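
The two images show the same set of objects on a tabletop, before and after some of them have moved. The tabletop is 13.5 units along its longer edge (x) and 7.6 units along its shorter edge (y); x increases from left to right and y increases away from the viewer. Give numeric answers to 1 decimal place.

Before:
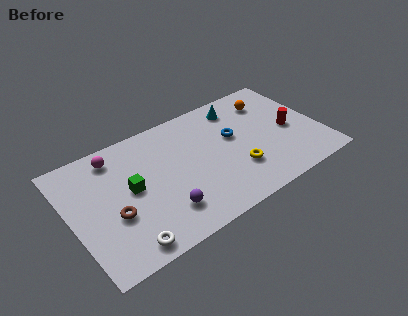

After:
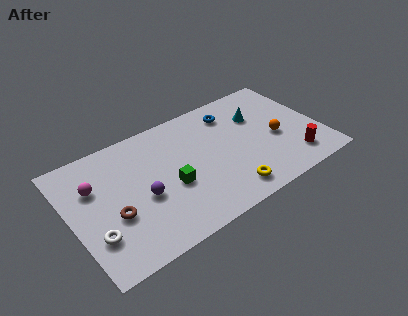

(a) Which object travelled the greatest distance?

the orange sphere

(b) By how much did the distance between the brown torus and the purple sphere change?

-1.1

They were about 2.7 units apart before and 1.6 after — 1.1 units closer together.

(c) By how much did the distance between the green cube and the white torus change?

+1.1

Before: roughly 3.2 units apart; after: 4.3. That's 1.1 units further apart.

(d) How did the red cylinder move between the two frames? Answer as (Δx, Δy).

(-0.2, -2.0)

The red cylinder was at about (11.9, 3.5) and moved to about (11.7, 1.5).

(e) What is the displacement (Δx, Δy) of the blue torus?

(0.2, 1.6)

The blue torus started near (8.9, 4.5) and ended near (9.1, 6.1).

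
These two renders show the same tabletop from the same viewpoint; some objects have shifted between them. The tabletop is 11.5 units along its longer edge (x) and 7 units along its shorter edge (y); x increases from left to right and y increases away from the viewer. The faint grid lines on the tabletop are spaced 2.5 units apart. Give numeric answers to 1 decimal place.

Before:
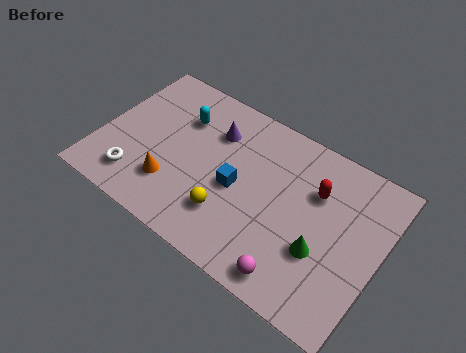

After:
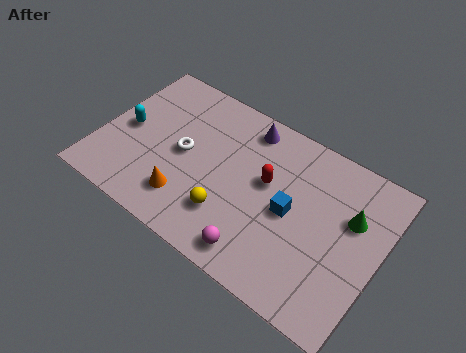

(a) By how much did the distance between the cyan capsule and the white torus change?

-1.4

They were about 3.8 units apart before and 2.4 after — 1.4 units closer together.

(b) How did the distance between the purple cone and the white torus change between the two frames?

-1.2

The distance was about 4.5 in the first image and 3.3 in the second, so they moved 1.2 units closer together.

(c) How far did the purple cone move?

1.5

From (4.4, 5.1) to (5.6, 6.0), the purple cone covered √(1.2² + 0.9²) ≈ 1.5 units.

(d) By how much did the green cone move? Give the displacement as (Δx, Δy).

(0.9, 2.0)

The green cone started near (9.3, 2.5) and ended near (10.2, 4.5).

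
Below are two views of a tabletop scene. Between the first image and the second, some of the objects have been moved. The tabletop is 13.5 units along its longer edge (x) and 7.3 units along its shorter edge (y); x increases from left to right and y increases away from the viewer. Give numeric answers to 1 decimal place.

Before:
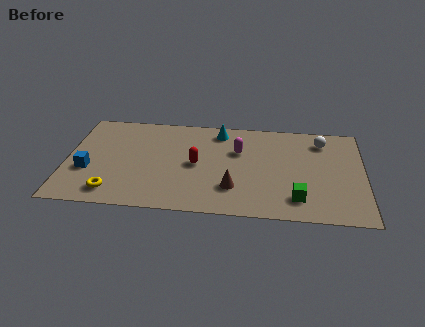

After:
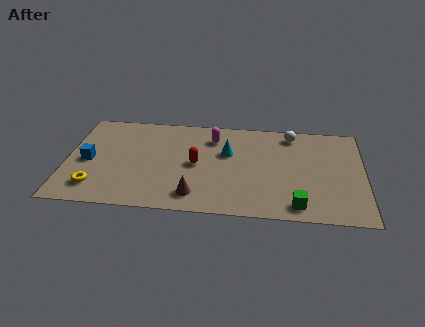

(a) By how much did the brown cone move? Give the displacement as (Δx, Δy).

(-1.7, -0.7)

The brown cone was at about (7.6, 2.0) and moved to about (5.9, 1.3).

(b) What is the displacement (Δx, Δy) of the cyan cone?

(0.4, -1.6)

The cyan cone was at about (6.9, 6.2) and moved to about (7.3, 4.6).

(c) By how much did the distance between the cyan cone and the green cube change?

-1.1

They were about 5.9 units apart before and 4.8 after — 1.1 units closer together.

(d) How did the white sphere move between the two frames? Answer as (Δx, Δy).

(-1.4, 0.4)

From the two frames, the white sphere sits at roughly (11.6, 5.9) before and (10.2, 6.3) after.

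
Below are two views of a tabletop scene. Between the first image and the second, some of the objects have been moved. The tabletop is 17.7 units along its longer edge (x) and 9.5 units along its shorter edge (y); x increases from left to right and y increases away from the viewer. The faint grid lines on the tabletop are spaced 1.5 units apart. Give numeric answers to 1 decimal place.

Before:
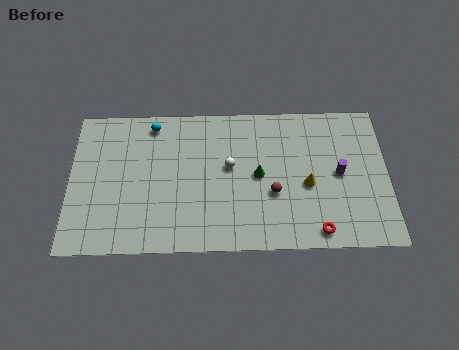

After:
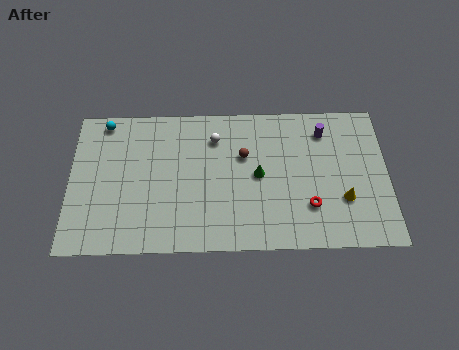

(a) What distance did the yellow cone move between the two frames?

2.2

From (13.2, 4.1) to (15.2, 3.1), the yellow cone covered √(2.0² + 1.0²) ≈ 2.2 units.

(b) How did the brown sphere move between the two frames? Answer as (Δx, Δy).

(-1.6, 2.5)

From the two frames, the brown sphere sits at roughly (11.3, 3.6) before and (9.7, 6.1) after.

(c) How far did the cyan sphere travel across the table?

2.7

The cyan sphere moved from about (4.6, 8.3) to (1.9, 8.5), a distance of √(2.7² + 0.2²) ≈ 2.7.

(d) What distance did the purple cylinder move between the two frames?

2.9

From (15.0, 4.8) to (14.2, 7.6), the purple cylinder covered √(0.8² + 2.8²) ≈ 2.9 units.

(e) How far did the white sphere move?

2.1

The white sphere was near (8.9, 5.4) before and (8.1, 7.3) after, so it travelled √(0.8² + 1.9²) ≈ 2.1 units.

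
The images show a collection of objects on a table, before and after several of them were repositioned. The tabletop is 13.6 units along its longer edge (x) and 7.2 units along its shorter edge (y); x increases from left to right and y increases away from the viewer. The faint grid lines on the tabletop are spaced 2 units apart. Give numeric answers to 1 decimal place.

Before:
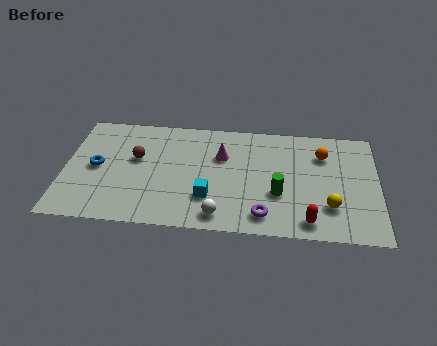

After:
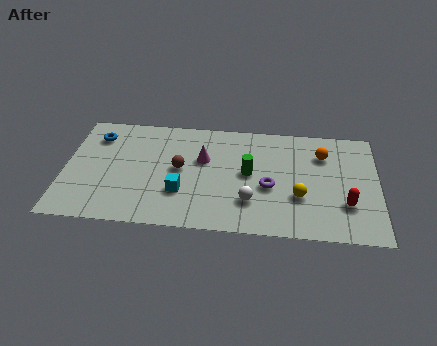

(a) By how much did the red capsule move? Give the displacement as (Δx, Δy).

(1.6, 1.2)

The red capsule was at about (10.6, 1.0) and moved to about (12.2, 2.2).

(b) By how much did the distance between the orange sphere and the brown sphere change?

-1.8

They were about 8.2 units apart before and 6.4 after — 1.8 units closer together.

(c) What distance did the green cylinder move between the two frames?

1.8

From (9.3, 2.6) to (8.0, 3.8), the green cylinder covered √(1.3² + 1.2²) ≈ 1.8 units.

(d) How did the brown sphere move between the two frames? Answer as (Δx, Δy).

(1.9, -0.5)

The brown sphere started near (3.1, 4.3) and ended near (5.0, 3.8).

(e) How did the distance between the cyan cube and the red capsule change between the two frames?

+2.7

They were about 4.4 units apart before and 7.1 after — 2.7 units further apart.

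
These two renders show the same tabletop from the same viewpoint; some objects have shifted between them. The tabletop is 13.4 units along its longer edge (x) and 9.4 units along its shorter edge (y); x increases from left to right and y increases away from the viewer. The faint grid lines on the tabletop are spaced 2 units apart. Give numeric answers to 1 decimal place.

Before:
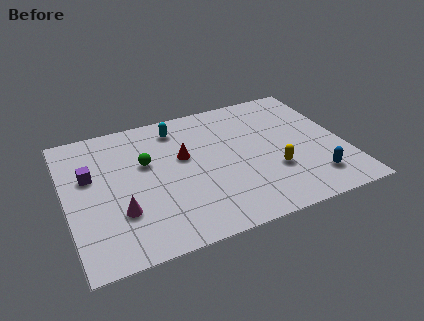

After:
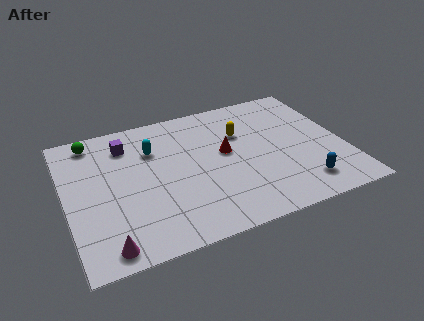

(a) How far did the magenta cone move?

2.1

From (2.4, 2.9) to (1.6, 1.0), the magenta cone covered √(0.8² + 1.9²) ≈ 2.1 units.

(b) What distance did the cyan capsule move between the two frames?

1.8

From (5.6, 7.8) to (4.3, 6.6), the cyan capsule covered √(1.3² + 1.2²) ≈ 1.8 units.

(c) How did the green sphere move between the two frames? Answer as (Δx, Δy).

(-2.4, 2.4)

The green sphere started near (3.9, 5.8) and ended near (1.5, 8.2).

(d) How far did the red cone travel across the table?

2.0

The red cone was near (5.7, 5.6) before and (7.7, 5.2) after, so it travelled √(2.0² + 0.4²) ≈ 2.0 units.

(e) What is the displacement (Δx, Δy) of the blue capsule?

(-0.6, -0.2)

From the two frames, the blue capsule sits at roughly (11.6, 1.9) before and (11.0, 1.7) after.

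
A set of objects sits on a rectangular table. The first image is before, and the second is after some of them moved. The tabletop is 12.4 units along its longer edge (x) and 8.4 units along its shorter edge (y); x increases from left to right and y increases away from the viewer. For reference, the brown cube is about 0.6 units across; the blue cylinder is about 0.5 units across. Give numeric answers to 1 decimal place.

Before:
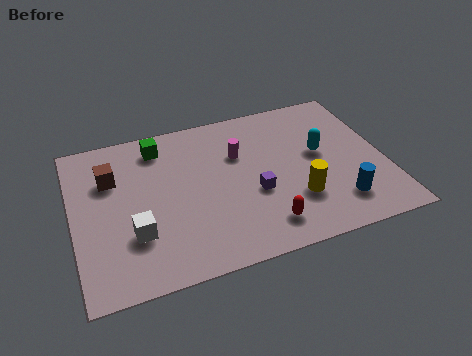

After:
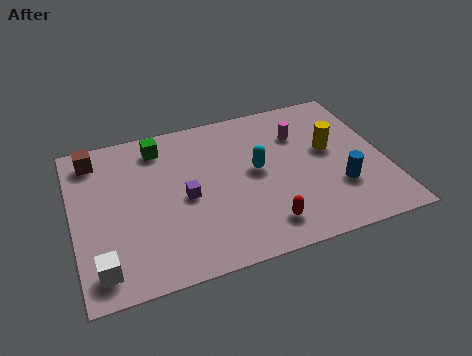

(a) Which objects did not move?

the red capsule and the green cube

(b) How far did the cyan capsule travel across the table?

2.6

The cyan capsule moved from about (9.9, 4.7) to (7.3, 4.5), a distance of √(2.6² + 0.2²) ≈ 2.6.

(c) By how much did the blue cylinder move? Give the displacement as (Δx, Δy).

(0.1, 0.8)

From the two frames, the blue cylinder sits at roughly (10.3, 1.8) before and (10.4, 2.6) after.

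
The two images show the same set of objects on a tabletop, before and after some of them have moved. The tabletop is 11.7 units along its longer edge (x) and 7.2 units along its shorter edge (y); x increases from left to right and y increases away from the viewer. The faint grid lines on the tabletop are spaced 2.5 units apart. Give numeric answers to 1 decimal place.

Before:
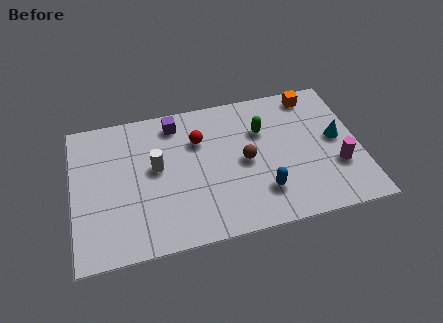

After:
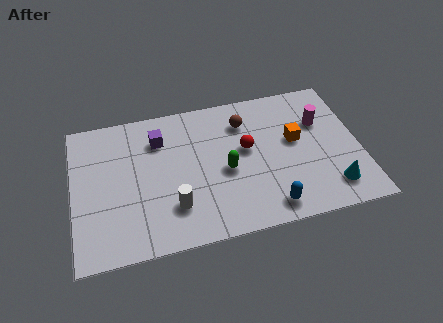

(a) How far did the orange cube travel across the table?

2.4

The orange cube was near (10.0, 6.3) before and (9.1, 4.1) after, so it travelled √(0.9² + 2.2²) ≈ 2.4 units.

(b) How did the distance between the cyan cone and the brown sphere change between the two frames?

+1.5

Before: roughly 3.8 units apart; after: 5.3. That's 1.5 units further apart.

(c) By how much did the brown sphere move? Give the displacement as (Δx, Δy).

(0.1, 2.0)

From the two frames, the brown sphere sits at roughly (7.0, 3.5) before and (7.1, 5.5) after.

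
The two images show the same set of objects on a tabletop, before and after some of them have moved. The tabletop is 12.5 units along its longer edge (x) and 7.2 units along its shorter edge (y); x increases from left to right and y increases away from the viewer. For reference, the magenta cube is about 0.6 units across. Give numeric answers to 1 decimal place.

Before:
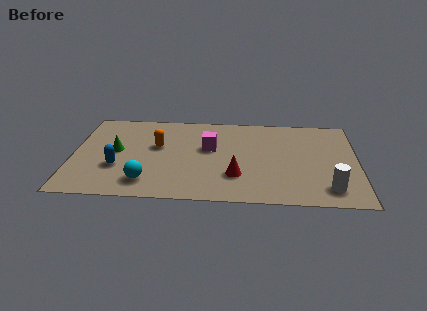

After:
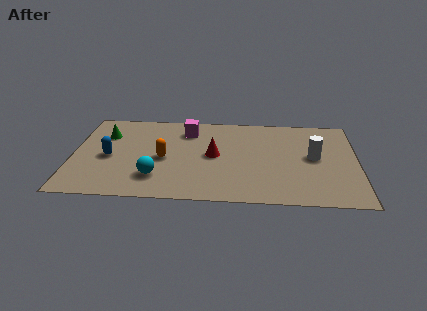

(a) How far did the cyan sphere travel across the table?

0.6

From (3.3, 1.4) to (3.7, 1.8), the cyan sphere covered √(0.4² + 0.4²) ≈ 0.6 units.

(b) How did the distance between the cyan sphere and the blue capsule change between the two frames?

+0.9

Before: roughly 1.7 units apart; after: 2.6. That's 0.9 units further apart.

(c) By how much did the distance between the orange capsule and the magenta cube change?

+0.3

Before: roughly 2.3 units apart; after: 2.6. That's 0.3 units further apart.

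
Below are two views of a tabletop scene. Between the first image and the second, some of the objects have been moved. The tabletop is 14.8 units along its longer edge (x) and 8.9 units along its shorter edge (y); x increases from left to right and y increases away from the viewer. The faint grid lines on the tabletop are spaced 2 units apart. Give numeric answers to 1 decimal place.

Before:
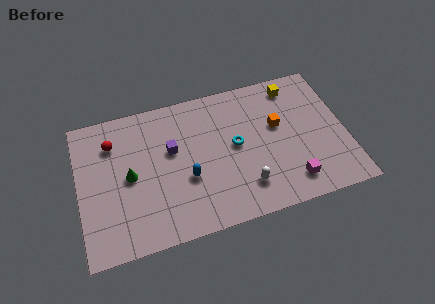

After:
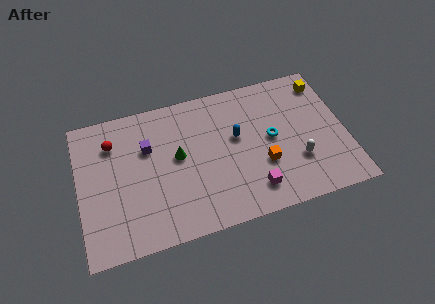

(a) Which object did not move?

the red sphere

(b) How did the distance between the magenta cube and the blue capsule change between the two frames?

-2.3

Before: roughly 5.9 units apart; after: 3.6. That's 2.3 units closer together.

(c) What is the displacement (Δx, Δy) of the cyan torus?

(2.0, -0.1)

The cyan torus started near (8.7, 4.7) and ended near (10.7, 4.6).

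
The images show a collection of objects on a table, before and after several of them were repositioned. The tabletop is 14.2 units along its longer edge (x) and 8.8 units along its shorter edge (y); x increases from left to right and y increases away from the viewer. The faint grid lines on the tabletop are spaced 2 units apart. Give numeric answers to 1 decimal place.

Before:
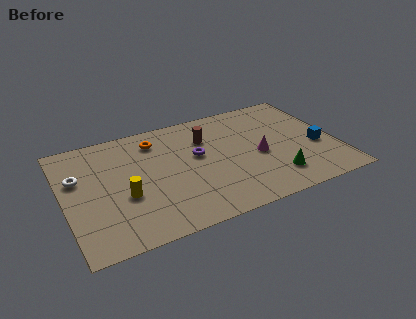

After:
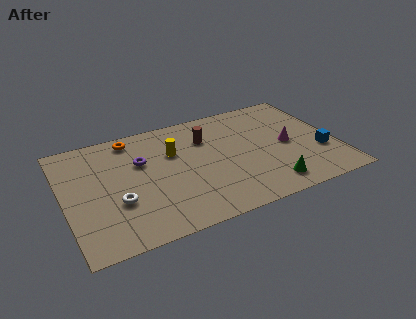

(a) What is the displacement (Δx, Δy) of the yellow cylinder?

(2.8, 2.4)

The yellow cylinder was at about (3.0, 3.4) and moved to about (5.8, 5.8).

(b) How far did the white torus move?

3.1

The white torus was near (0.8, 5.6) before and (2.6, 3.1) after, so it travelled √(1.8² + 2.5²) ≈ 3.1 units.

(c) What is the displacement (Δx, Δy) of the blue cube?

(0.1, -0.5)

The blue cube started near (13.2, 3.5) and ended near (13.3, 3.0).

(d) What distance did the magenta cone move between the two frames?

1.6

The magenta cone moved from about (10.1, 3.9) to (11.7, 4.2), a distance of √(1.6² + 0.3²) ≈ 1.6.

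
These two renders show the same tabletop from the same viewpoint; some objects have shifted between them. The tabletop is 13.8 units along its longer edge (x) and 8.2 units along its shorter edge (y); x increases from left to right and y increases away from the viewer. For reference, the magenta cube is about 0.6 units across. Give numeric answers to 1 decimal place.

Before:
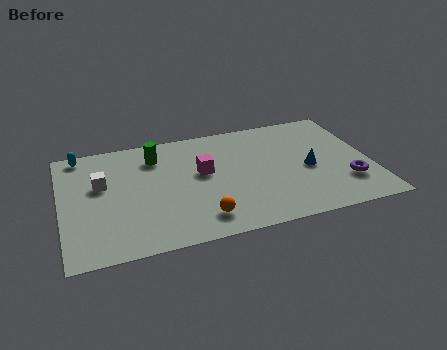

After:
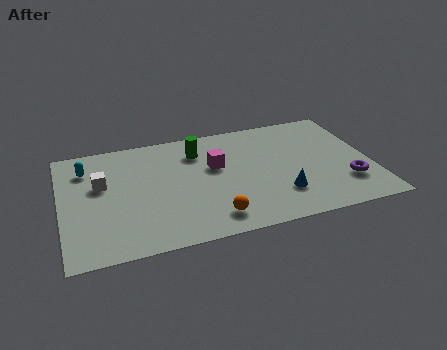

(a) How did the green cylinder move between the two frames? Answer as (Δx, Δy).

(1.9, -0.1)

From the two frames, the green cylinder sits at roughly (4.3, 6.4) before and (6.2, 6.3) after.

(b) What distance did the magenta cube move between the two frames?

0.7

The magenta cube was near (6.3, 4.7) before and (6.9, 5.0) after, so it travelled √(0.6² + 0.3²) ≈ 0.7 units.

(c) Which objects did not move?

the purple torus and the white cube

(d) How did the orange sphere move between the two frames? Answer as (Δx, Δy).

(0.5, -0.1)

From the two frames, the orange sphere sits at roughly (6.0, 1.5) before and (6.5, 1.4) after.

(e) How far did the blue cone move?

2.1

From (11.0, 3.7) to (9.6, 2.2), the blue cone covered √(1.4² + 1.5²) ≈ 2.1 units.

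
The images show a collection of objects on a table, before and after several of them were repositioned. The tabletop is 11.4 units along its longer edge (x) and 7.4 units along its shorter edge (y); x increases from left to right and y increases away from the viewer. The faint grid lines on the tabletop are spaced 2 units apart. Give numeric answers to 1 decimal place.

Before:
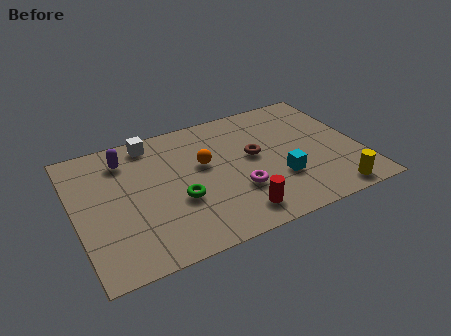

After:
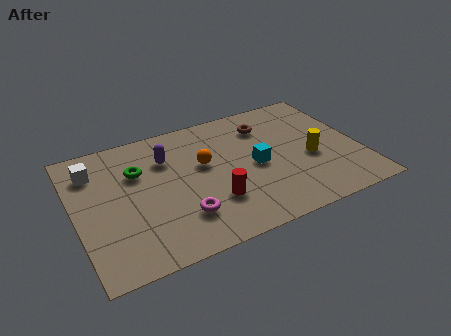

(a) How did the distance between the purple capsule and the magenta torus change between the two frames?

-2.0

Before: roughly 5.4 units apart; after: 3.4. That's 2.0 units closer together.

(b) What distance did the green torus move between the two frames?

2.6

The green torus moved from about (4.0, 2.8) to (2.6, 5.0), a distance of √(1.4² + 2.2²) ≈ 2.6.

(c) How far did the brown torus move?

1.7

From (7.2, 4.1) to (7.9, 5.7), the brown torus covered √(0.7² + 1.6²) ≈ 1.7 units.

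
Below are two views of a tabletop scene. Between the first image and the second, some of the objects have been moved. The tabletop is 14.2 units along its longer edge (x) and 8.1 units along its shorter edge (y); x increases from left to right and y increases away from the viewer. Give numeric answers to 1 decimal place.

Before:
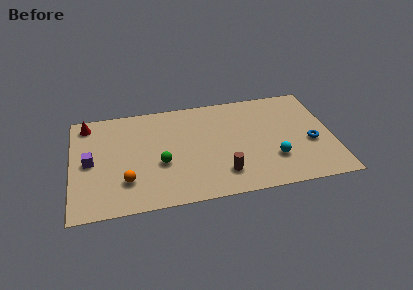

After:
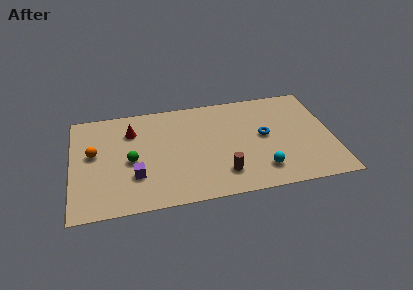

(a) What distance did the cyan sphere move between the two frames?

1.0

The cyan sphere moved from about (10.9, 2.4) to (10.2, 1.7), a distance of √(0.7² + 0.7²) ≈ 1.0.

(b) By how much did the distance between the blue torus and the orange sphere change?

-0.9

The distance was about 10.2 in the first image and 9.3 in the second, so they moved 0.9 units closer together.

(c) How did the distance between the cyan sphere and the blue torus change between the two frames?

+0.3

Before: roughly 2.3 units apart; after: 2.6. That's 0.3 units further apart.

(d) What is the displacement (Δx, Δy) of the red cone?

(2.4, -1.0)

The red cone was at about (0.9, 7.0) and moved to about (3.3, 6.0).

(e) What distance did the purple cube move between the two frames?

2.8

The purple cube was near (1.0, 4.0) before and (3.4, 2.5) after, so it travelled √(2.4² + 1.5²) ≈ 2.8 units.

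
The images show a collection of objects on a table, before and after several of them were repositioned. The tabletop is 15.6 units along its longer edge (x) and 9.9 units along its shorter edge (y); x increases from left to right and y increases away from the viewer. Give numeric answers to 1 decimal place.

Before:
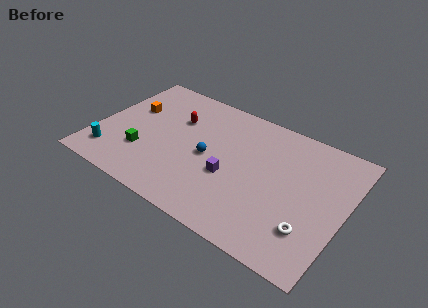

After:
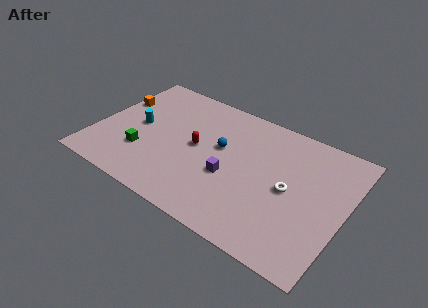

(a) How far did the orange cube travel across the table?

1.0

The orange cube was near (1.8, 6.2) before and (0.8, 6.5) after, so it travelled √(1.0² + 0.3²) ≈ 1.0 units.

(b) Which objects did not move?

the purple cube and the green cube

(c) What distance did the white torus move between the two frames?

2.7

The white torus moved from about (13.8, 2.6) to (12.2, 4.8), a distance of √(1.6² + 2.2²) ≈ 2.7.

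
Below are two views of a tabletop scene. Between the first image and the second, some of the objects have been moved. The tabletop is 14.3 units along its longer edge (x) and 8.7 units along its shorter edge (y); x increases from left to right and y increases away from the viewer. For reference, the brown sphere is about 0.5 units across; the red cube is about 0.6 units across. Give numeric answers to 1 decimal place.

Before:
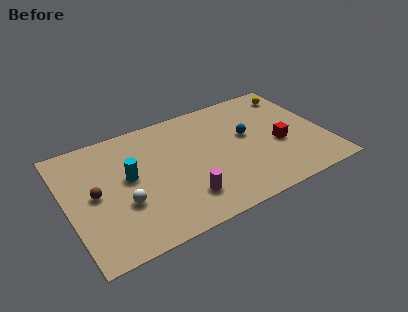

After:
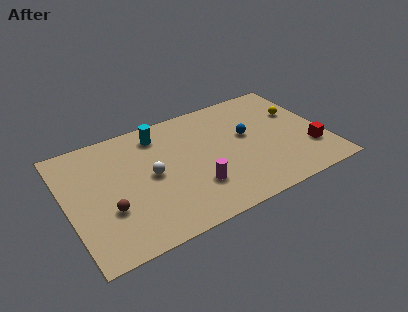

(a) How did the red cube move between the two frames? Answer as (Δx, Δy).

(1.6, -1.1)

From the two frames, the red cube sits at roughly (11.7, 3.6) before and (13.3, 2.5) after.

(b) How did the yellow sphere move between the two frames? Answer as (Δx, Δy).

(-0.1, -1.6)

The yellow sphere was at about (13.2, 7.2) and moved to about (13.1, 5.6).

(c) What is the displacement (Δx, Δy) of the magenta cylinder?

(0.7, 0.5)

The magenta cylinder started near (6.1, 2.0) and ended near (6.8, 2.5).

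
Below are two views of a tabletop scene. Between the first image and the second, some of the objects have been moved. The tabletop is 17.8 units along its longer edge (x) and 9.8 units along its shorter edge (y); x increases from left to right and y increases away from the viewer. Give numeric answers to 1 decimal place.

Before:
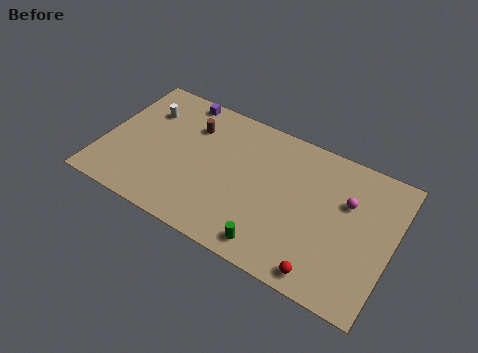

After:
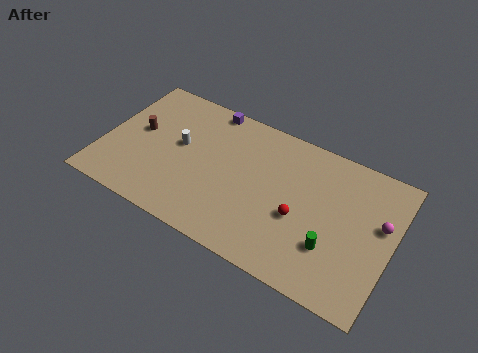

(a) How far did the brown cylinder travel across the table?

3.6

From (5.1, 7.2) to (2.0, 5.4), the brown cylinder covered √(3.1² + 1.8²) ≈ 3.6 units.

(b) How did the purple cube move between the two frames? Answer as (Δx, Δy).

(1.8, 0.1)

The purple cube was at about (4.1, 8.9) and moved to about (5.9, 9.0).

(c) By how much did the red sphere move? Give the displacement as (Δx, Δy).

(-1.9, 2.9)

The red sphere was at about (14.2, 1.1) and moved to about (12.3, 4.0).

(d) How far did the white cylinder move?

2.9

The white cylinder was near (2.2, 7.1) before and (4.6, 5.5) after, so it travelled √(2.4² + 1.6²) ≈ 2.9 units.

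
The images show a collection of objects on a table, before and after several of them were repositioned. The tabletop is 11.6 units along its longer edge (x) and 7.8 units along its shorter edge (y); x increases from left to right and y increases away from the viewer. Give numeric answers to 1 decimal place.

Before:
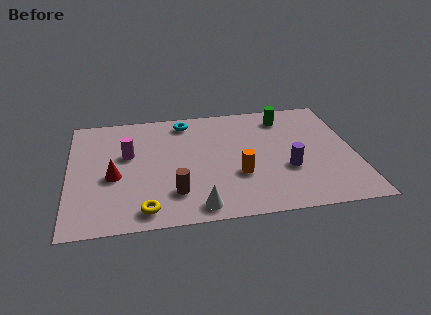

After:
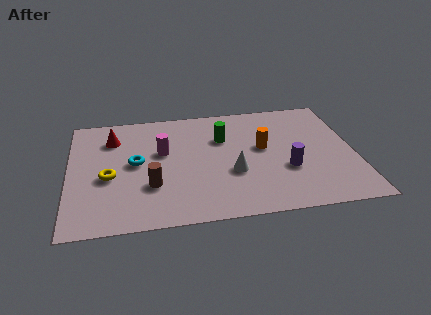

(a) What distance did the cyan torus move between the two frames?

3.3

The cyan torus moved from about (4.8, 6.7) to (2.7, 4.1), a distance of √(2.1² + 2.6²) ≈ 3.3.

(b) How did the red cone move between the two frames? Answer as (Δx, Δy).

(0.0, 2.6)

From the two frames, the red cone sits at roughly (1.8, 3.3) before and (1.8, 5.9) after.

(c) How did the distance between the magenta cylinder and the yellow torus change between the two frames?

-1.1

They were about 3.7 units apart before and 2.6 after — 1.1 units closer together.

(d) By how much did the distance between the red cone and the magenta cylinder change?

+0.8

The distance was about 1.5 in the first image and 2.3 in the second, so they moved 0.8 units further apart.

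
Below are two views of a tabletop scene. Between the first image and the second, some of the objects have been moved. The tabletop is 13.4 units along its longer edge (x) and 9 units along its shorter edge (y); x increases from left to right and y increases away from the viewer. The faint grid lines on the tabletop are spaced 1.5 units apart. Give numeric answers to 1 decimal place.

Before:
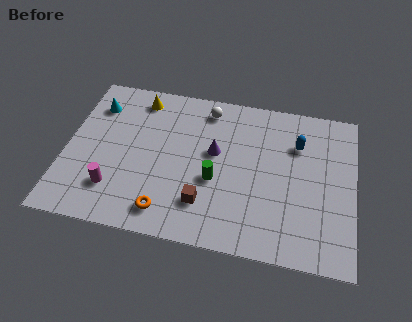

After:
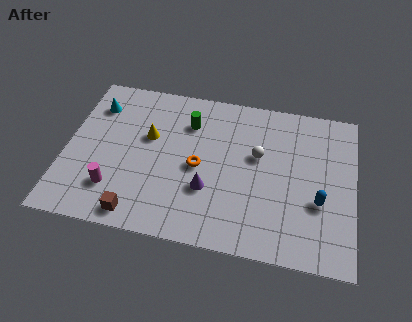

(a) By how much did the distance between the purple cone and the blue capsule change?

+1.1

They were about 4.0 units apart before and 5.1 after — 1.1 units further apart.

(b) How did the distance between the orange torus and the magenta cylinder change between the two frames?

+1.7

Before: roughly 2.6 units apart; after: 4.3. That's 1.7 units further apart.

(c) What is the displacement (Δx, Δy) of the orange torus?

(1.3, 2.8)

The orange torus was at about (4.9, 1.4) and moved to about (6.2, 4.2).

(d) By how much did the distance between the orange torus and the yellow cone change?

-3.8

The distance was about 6.5 in the first image and 2.7 in the second, so they moved 3.8 units closer together.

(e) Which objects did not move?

the magenta cylinder and the cyan cone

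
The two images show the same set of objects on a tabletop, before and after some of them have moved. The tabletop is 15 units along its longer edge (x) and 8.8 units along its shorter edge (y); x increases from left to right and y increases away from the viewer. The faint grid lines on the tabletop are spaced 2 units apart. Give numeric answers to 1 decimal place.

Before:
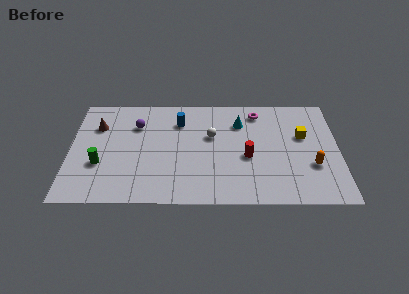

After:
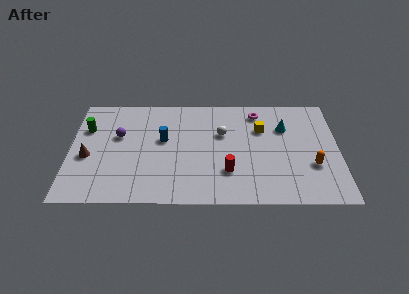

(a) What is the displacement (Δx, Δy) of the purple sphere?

(-1.0, -0.9)

The purple sphere started near (3.7, 6.3) and ended near (2.7, 5.4).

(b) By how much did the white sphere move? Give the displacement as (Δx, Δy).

(0.6, 0.2)

From the two frames, the white sphere sits at roughly (7.9, 5.4) before and (8.5, 5.6) after.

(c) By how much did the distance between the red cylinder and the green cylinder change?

+0.4

They were about 8.2 units apart before and 8.6 after — 0.4 units further apart.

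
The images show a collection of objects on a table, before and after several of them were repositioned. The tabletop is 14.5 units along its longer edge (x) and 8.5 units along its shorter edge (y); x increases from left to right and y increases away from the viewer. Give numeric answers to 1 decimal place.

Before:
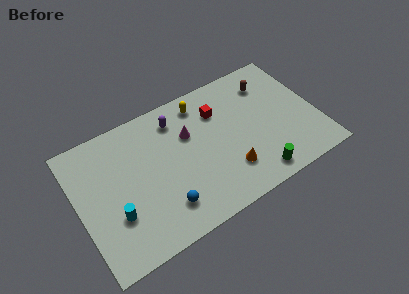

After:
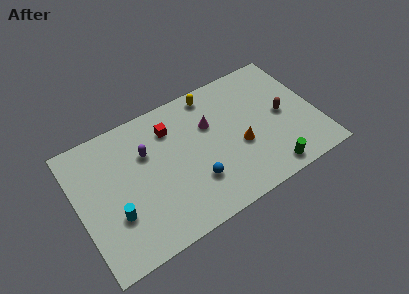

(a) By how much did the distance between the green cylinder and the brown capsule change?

-2.3

Before: roughly 5.8 units apart; after: 3.5. That's 2.3 units closer together.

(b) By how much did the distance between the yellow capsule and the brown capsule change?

+1.0

The distance was about 4.1 in the first image and 5.1 in the second, so they moved 1.0 units further apart.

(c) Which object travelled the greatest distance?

the red cube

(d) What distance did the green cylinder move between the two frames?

0.8

From (10.3, 1.1) to (11.1, 1.0), the green cylinder covered √(0.8² + 0.1²) ≈ 0.8 units.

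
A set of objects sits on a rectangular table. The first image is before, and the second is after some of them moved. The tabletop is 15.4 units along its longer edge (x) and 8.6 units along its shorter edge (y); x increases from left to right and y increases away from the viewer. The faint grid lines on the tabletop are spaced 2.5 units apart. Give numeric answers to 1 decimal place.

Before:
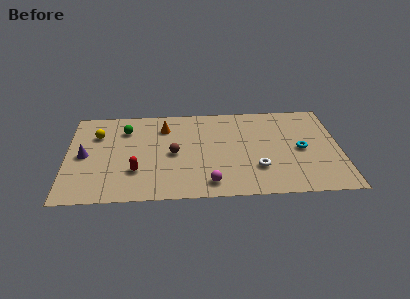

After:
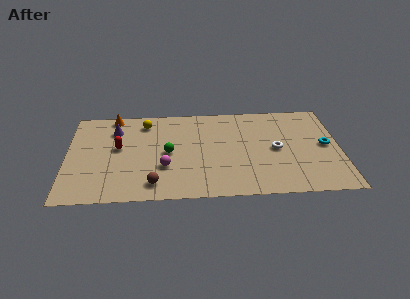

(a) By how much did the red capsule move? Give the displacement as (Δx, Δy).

(-1.0, 2.2)

The red capsule started near (3.9, 2.6) and ended near (2.9, 4.8).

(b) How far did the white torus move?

2.0

The white torus was near (10.7, 2.5) before and (11.8, 4.2) after, so it travelled √(1.1² + 1.7²) ≈ 2.0 units.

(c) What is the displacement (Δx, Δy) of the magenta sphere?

(-2.5, 1.6)

The magenta sphere started near (8.0, 1.3) and ended near (5.5, 2.9).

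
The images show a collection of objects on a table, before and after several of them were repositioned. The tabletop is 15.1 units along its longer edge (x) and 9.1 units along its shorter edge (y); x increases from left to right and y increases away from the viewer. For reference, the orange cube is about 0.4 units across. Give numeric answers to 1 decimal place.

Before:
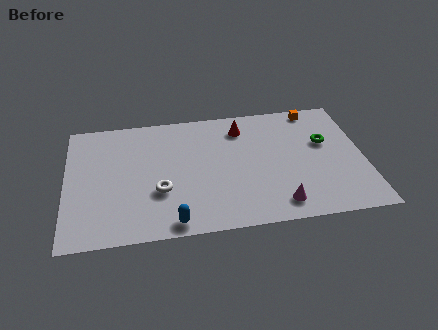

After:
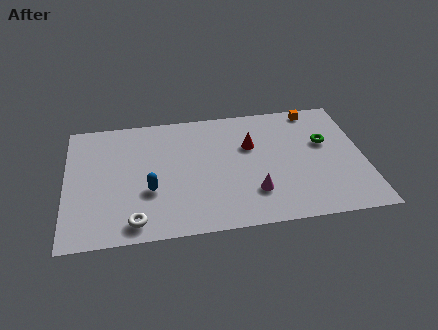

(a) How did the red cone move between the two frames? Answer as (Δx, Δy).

(0.4, -1.4)

The red cone was at about (9.0, 7.3) and moved to about (9.4, 5.9).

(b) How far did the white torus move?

2.4

The white torus was near (4.7, 3.2) before and (3.4, 1.2) after, so it travelled √(1.3² + 2.0²) ≈ 2.4 units.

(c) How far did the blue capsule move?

2.6

The blue capsule was near (5.3, 0.9) before and (4.2, 3.3) after, so it travelled √(1.1² + 2.4²) ≈ 2.6 units.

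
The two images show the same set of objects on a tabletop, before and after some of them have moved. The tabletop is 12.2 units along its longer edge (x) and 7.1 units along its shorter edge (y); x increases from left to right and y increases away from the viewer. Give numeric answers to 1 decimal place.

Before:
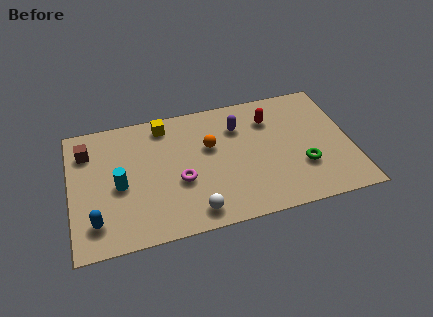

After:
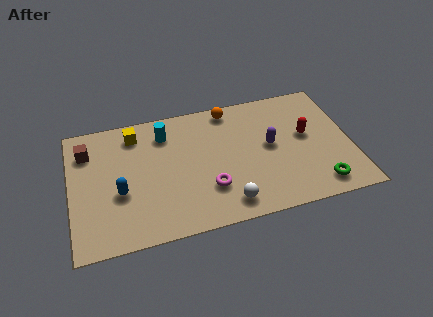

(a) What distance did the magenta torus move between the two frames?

1.4

The magenta torus moved from about (4.7, 2.8) to (5.9, 2.1), a distance of √(1.2² + 0.7²) ≈ 1.4.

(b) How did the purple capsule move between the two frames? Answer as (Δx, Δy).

(1.3, -1.4)

From the two frames, the purple capsule sits at roughly (7.4, 5.2) before and (8.7, 3.8) after.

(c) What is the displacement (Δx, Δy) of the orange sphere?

(1.0, 1.9)

From the two frames, the orange sphere sits at roughly (6.1, 4.4) before and (7.1, 6.3) after.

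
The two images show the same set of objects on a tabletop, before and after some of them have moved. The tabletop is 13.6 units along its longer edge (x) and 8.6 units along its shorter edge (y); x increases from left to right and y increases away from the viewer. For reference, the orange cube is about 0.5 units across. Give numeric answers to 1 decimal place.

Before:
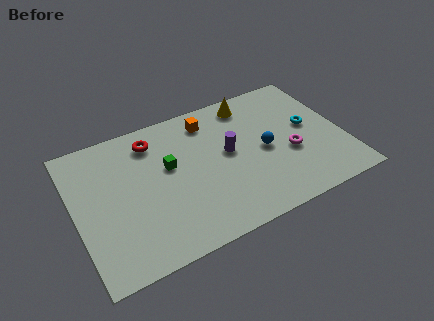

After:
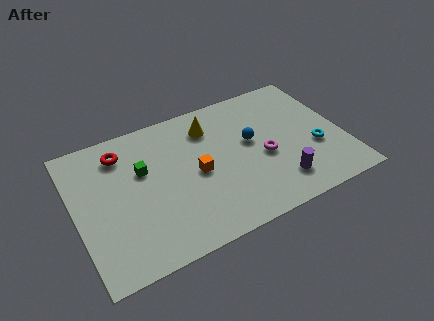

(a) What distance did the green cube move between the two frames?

1.3

The green cube was near (4.8, 5.1) before and (3.5, 5.4) after, so it travelled √(1.3² + 0.3²) ≈ 1.3 units.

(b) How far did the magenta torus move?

1.3

The magenta torus moved from about (10.8, 3.4) to (9.5, 3.7), a distance of √(1.3² + 0.3²) ≈ 1.3.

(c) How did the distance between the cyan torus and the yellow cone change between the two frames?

+2.3

They were about 3.8 units apart before and 6.1 after — 2.3 units further apart.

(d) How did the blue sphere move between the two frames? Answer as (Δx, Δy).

(-0.6, 0.8)

From the two frames, the blue sphere sits at roughly (9.6, 4.1) before and (9.0, 4.9) after.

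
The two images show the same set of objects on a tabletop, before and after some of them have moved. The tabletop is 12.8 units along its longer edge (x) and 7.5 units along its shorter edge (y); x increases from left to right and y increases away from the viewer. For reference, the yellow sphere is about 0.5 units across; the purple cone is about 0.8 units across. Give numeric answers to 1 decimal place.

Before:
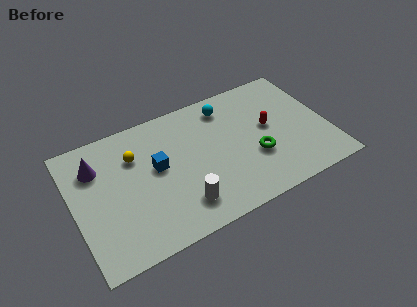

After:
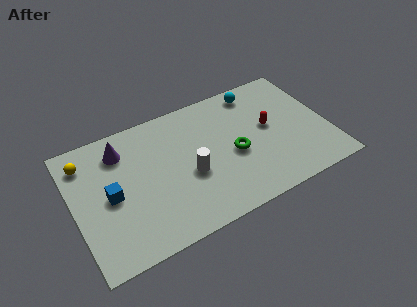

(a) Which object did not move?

the red capsule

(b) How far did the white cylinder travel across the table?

1.6

The white cylinder was near (5.1, 1.6) before and (5.7, 3.1) after, so it travelled √(0.6² + 1.5²) ≈ 1.6 units.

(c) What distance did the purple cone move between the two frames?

1.4

From (1.3, 5.5) to (2.6, 5.9), the purple cone covered √(1.3² + 0.4²) ≈ 1.4 units.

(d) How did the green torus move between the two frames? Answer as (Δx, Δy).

(-1.0, 0.6)

From the two frames, the green torus sits at roughly (9.0, 2.7) before and (8.0, 3.3) after.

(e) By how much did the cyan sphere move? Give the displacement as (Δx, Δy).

(1.6, 0.3)

The cyan sphere was at about (8.0, 6.2) and moved to about (9.6, 6.5).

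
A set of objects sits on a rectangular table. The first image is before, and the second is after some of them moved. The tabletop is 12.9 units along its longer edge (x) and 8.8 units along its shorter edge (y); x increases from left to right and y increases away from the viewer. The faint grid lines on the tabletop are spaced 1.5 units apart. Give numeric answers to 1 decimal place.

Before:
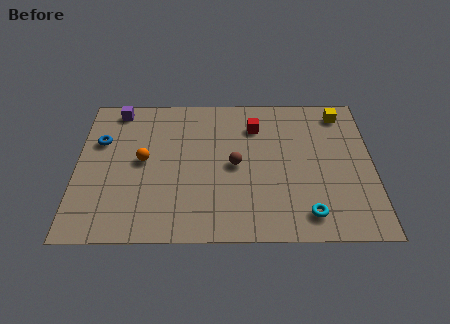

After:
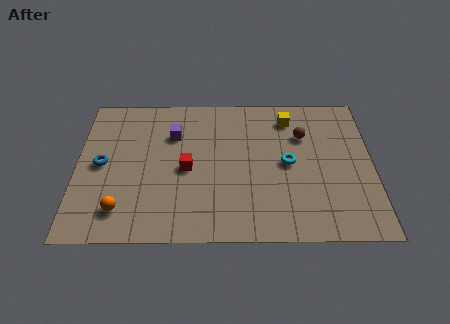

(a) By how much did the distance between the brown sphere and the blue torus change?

+2.9

The distance was about 6.1 in the first image and 9.0 in the second, so they moved 2.9 units further apart.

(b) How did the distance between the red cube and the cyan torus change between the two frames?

-1.3

The distance was about 5.7 in the first image and 4.4 in the second, so they moved 1.3 units closer together.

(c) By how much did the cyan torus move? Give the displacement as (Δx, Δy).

(-0.8, 3.0)

The cyan torus was at about (10.0, 1.4) and moved to about (9.2, 4.4).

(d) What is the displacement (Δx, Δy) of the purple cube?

(2.5, -1.6)

From the two frames, the purple cube sits at roughly (1.7, 7.8) before and (4.2, 6.2) after.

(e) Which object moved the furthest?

the red cube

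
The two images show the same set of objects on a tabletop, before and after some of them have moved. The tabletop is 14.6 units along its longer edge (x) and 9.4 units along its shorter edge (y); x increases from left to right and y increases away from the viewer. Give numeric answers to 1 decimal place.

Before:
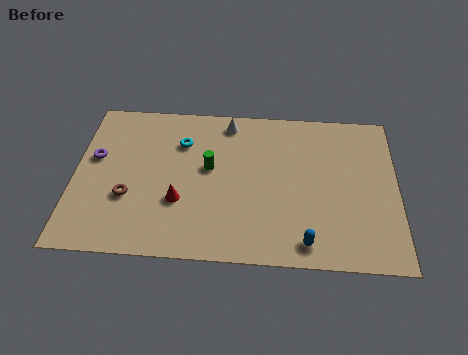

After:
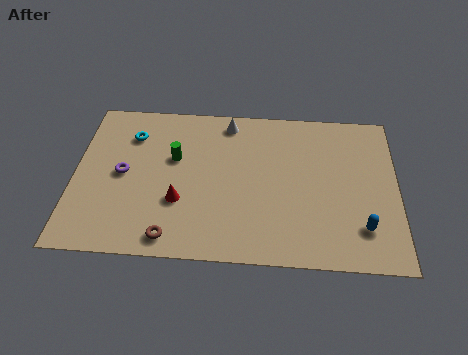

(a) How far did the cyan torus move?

2.3

The cyan torus moved from about (4.8, 6.8) to (2.5, 7.1), a distance of √(2.3² + 0.3²) ≈ 2.3.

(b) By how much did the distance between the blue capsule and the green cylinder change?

+3.2

Before: roughly 6.0 units apart; after: 9.2. That's 3.2 units further apart.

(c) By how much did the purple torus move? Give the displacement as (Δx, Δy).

(1.3, -0.9)

From the two frames, the purple torus sits at roughly (0.9, 5.6) before and (2.2, 4.7) after.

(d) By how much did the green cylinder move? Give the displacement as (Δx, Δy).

(-1.6, 0.5)

From the two frames, the green cylinder sits at roughly (6.1, 5.3) before and (4.5, 5.8) after.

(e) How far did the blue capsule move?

2.7

The blue capsule moved from about (10.5, 1.2) to (13.0, 2.2), a distance of √(2.5² + 1.0²) ≈ 2.7.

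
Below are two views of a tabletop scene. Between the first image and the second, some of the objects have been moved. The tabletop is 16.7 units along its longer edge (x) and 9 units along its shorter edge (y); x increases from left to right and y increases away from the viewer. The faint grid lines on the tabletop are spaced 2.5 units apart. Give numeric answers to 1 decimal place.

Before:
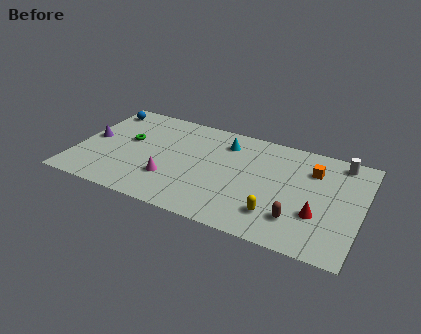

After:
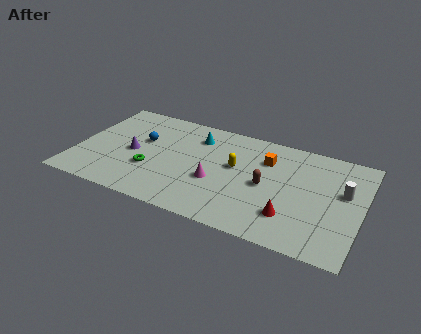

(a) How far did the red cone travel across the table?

1.7

The red cone was near (14.3, 3.0) before and (12.8, 2.3) after, so it travelled √(1.5² + 0.7²) ≈ 1.7 units.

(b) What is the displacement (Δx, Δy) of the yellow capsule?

(-2.7, 3.1)

The yellow capsule was at about (12.0, 2.1) and moved to about (9.3, 5.2).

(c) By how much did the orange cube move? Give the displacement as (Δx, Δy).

(-2.7, -0.1)

From the two frames, the orange cube sits at roughly (13.7, 6.6) before and (11.0, 6.5) after.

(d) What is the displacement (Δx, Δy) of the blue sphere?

(2.7, -2.1)

The blue sphere started near (1.0, 7.6) and ended near (3.7, 5.5).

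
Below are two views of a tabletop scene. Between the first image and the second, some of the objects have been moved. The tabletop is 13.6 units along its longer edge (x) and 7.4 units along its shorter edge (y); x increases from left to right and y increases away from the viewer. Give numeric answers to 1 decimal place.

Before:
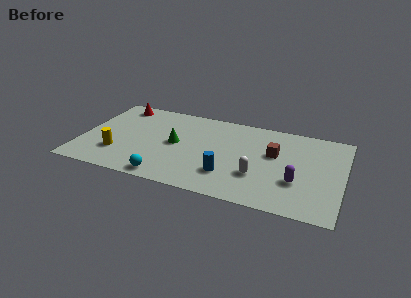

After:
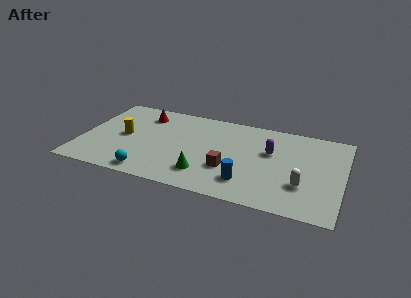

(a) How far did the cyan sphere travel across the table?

0.9

From (4.7, 0.8) to (3.8, 0.9), the cyan sphere covered √(0.9² + 0.1²) ≈ 0.9 units.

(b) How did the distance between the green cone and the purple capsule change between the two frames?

-2.2

Before: roughly 6.5 units apart; after: 4.3. That's 2.2 units closer together.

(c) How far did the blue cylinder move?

1.0

The blue cylinder moved from about (7.8, 2.0) to (8.8, 1.7), a distance of √(1.0² + 0.3²) ≈ 1.0.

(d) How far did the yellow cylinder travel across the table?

1.6

The yellow cylinder moved from about (2.0, 2.1) to (2.2, 3.7), a distance of √(0.2² + 1.6²) ≈ 1.6.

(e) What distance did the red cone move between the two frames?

1.5

The red cone moved from about (1.6, 6.4) to (3.0, 5.9), a distance of √(1.4² + 0.5²) ≈ 1.5.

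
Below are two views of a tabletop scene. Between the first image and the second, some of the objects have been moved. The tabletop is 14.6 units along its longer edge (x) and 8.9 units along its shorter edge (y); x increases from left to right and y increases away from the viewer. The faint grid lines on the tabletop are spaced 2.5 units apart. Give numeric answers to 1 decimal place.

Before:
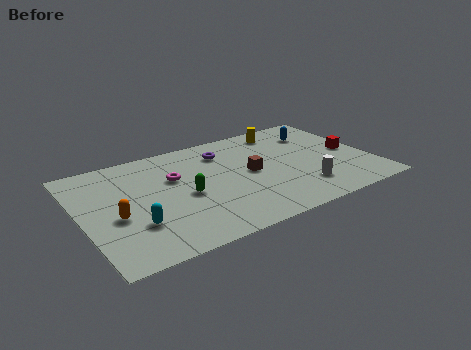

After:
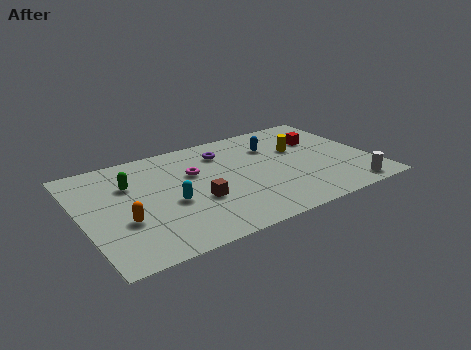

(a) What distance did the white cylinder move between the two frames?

2.5

The white cylinder moved from about (10.8, 2.1) to (13.0, 1.0), a distance of √(2.2² + 1.1²) ≈ 2.5.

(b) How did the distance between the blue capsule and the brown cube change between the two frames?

+0.9

They were about 4.5 units apart before and 5.4 after — 0.9 units further apart.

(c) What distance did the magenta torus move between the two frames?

1.0

The magenta torus moved from about (4.8, 5.7) to (5.8, 5.7), a distance of √(1.0² + 0.0²) ≈ 1.0.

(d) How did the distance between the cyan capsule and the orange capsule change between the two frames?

+1.2

The distance was about 1.3 in the first image and 2.5 in the second, so they moved 1.2 units further apart.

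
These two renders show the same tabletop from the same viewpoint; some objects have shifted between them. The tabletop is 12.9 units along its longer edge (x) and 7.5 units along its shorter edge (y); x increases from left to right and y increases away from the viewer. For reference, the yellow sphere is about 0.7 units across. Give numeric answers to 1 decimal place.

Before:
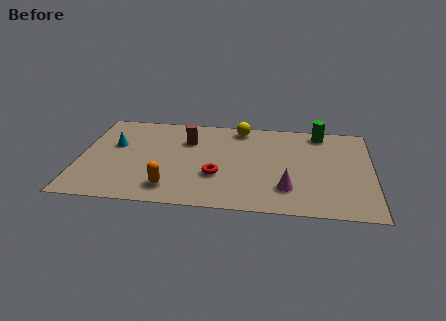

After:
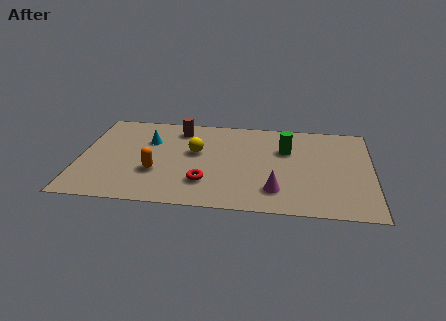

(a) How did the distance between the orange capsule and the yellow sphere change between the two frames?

-3.5

Before: roughly 6.0 units apart; after: 2.5. That's 3.5 units closer together.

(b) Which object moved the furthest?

the yellow sphere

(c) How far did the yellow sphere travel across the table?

2.9

The yellow sphere moved from about (7.0, 6.6) to (5.1, 4.4), a distance of √(1.9² + 2.2²) ≈ 2.9.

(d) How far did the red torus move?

0.8

The red torus moved from about (6.1, 2.6) to (5.6, 2.0), a distance of √(0.5² + 0.6²) ≈ 0.8.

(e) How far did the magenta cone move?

0.5

The magenta cone was near (9.2, 1.9) before and (8.7, 1.7) after, so it travelled √(0.5² + 0.2²) ≈ 0.5 units.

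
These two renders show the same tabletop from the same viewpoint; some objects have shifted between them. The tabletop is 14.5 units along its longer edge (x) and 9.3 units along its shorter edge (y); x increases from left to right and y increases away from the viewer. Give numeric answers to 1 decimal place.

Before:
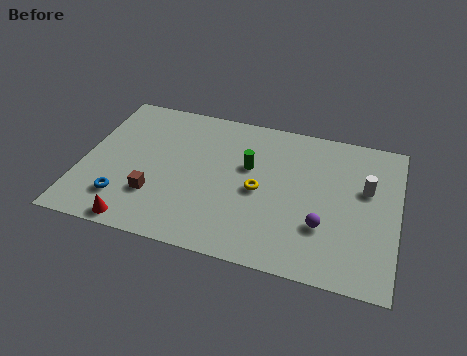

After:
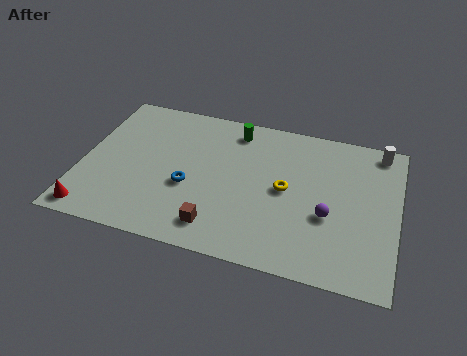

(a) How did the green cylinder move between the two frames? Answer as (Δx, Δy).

(-0.8, 2.2)

The green cylinder was at about (7.6, 5.7) and moved to about (6.8, 7.9).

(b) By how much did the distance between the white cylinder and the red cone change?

+3.4

The distance was about 11.2 in the first image and 14.6 in the second, so they moved 3.4 units further apart.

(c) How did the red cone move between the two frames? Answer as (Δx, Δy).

(-2.1, 0.2)

The red cone started near (2.9, 0.8) and ended near (0.8, 1.0).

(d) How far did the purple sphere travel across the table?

0.7

The purple sphere was near (11.2, 2.9) before and (11.4, 3.6) after, so it travelled √(0.2² + 0.7²) ≈ 0.7 units.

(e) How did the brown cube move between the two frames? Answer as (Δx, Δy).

(3.0, -1.1)

The brown cube started near (3.5, 2.7) and ended near (6.5, 1.6).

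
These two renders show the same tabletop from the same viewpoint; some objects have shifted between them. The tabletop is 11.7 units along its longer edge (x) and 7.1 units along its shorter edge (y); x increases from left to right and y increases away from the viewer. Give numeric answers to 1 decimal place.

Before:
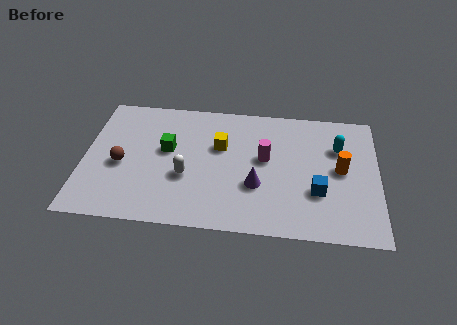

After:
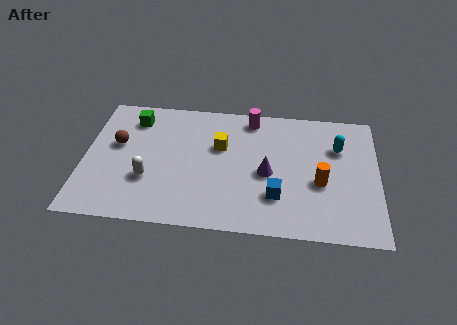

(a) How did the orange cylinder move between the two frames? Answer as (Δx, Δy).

(-0.8, -0.8)

The orange cylinder was at about (10.2, 3.7) and moved to about (9.4, 2.9).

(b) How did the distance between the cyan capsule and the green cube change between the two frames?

+1.4

They were about 6.8 units apart before and 8.2 after — 1.4 units further apart.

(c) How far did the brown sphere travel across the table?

1.1

The brown sphere moved from about (1.5, 3.1) to (1.3, 4.2), a distance of √(0.2² + 1.1²) ≈ 1.1.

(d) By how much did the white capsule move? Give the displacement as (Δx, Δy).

(-1.5, -0.3)

From the two frames, the white capsule sits at roughly (4.1, 2.7) before and (2.6, 2.4) after.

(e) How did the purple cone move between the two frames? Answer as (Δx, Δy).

(0.4, 0.7)

From the two frames, the purple cone sits at roughly (6.9, 2.5) before and (7.3, 3.2) after.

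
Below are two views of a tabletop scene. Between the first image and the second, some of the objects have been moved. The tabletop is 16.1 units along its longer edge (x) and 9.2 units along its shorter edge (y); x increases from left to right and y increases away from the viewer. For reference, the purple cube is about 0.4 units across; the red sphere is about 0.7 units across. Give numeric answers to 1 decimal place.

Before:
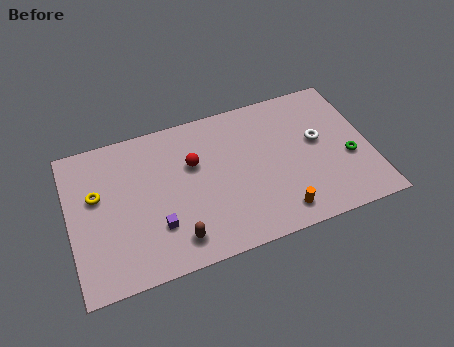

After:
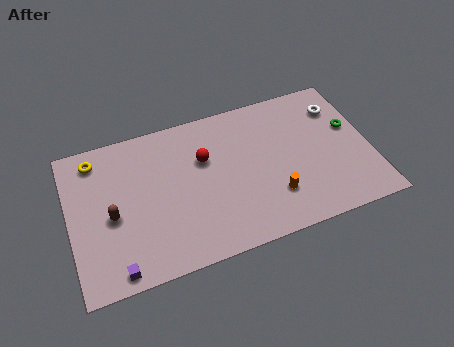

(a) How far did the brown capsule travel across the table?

4.1

From (5.4, 1.6) to (2.2, 4.1), the brown capsule covered √(3.2² + 2.5²) ≈ 4.1 units.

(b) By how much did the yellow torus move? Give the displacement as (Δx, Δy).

(0.1, 2.2)

From the two frames, the yellow torus sits at roughly (1.5, 5.6) before and (1.6, 7.8) after.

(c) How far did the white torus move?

2.2

The white torus moved from about (13.4, 5.2) to (14.7, 7.0), a distance of √(1.3² + 1.8²) ≈ 2.2.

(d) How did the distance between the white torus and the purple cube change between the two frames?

+4.7

They were about 9.2 units apart before and 13.9 after — 4.7 units further apart.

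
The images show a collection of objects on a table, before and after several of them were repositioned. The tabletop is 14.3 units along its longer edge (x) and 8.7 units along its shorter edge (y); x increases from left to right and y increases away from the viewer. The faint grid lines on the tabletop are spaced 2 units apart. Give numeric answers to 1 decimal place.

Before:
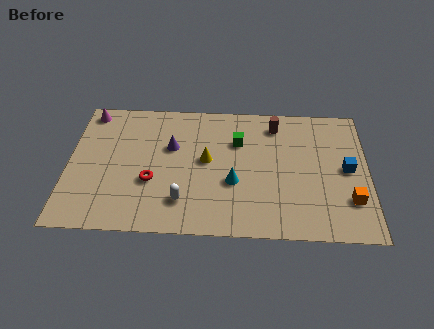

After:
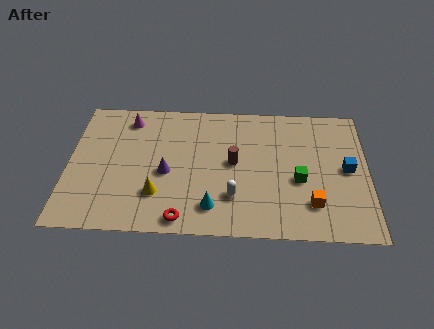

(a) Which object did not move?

the blue cube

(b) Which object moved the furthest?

the green cube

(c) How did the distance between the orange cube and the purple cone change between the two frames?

-1.9

They were about 9.0 units apart before and 7.1 after — 1.9 units closer together.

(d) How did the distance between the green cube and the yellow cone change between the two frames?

+4.8

They were about 2.0 units apart before and 6.8 after — 4.8 units further apart.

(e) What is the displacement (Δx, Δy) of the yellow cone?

(-2.3, -2.3)

The yellow cone was at about (6.6, 4.7) and moved to about (4.3, 2.4).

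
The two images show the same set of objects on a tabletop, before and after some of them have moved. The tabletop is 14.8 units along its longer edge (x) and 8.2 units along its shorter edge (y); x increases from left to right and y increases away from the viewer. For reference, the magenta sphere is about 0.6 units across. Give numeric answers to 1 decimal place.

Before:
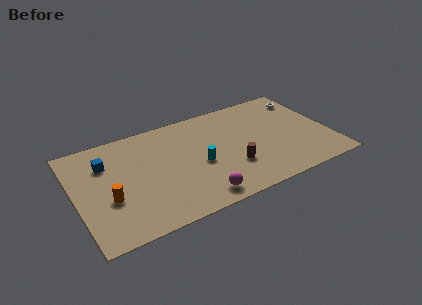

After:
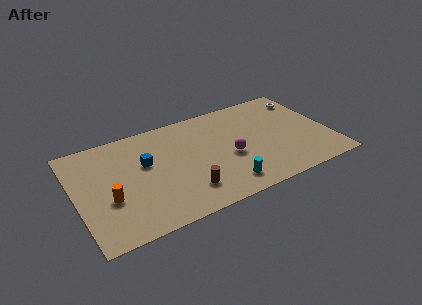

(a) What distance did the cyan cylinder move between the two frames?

2.5

From (7.1, 3.6) to (8.3, 1.4), the cyan cylinder covered √(1.2² + 2.2²) ≈ 2.5 units.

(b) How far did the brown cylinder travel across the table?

2.9

From (8.9, 2.6) to (6.1, 1.9), the brown cylinder covered √(2.8² + 0.7²) ≈ 2.9 units.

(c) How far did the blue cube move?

2.4

From (1.9, 5.9) to (4.1, 5.0), the blue cube covered √(2.2² + 0.9²) ≈ 2.4 units.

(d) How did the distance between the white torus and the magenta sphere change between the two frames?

-3.2

Before: roughly 9.1 units apart; after: 5.9. That's 3.2 units closer together.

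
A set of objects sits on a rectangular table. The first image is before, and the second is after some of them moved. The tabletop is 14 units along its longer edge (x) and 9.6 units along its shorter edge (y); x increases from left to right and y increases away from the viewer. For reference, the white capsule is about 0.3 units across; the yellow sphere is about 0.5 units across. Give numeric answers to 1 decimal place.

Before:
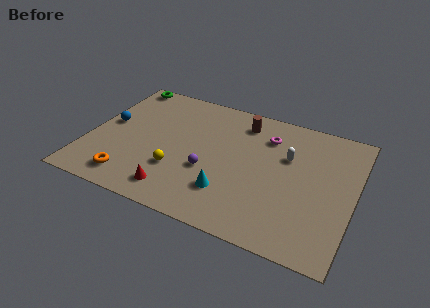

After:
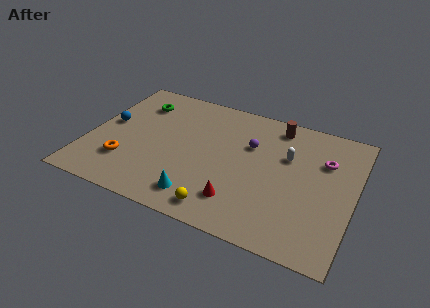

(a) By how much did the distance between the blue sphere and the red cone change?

+2.5

The distance was about 5.5 in the first image and 8.0 in the second, so they moved 2.5 units further apart.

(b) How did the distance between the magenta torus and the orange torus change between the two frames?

+2.1

Before: roughly 8.8 units apart; after: 10.9. That's 2.1 units further apart.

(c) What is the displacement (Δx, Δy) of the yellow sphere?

(2.6, -1.8)

The yellow sphere started near (4.9, 3.0) and ended near (7.5, 1.2).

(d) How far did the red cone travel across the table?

3.4

From (5.0, 1.5) to (8.3, 2.1), the red cone covered √(3.3² + 0.6²) ≈ 3.4 units.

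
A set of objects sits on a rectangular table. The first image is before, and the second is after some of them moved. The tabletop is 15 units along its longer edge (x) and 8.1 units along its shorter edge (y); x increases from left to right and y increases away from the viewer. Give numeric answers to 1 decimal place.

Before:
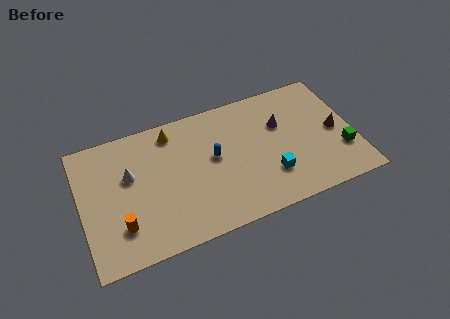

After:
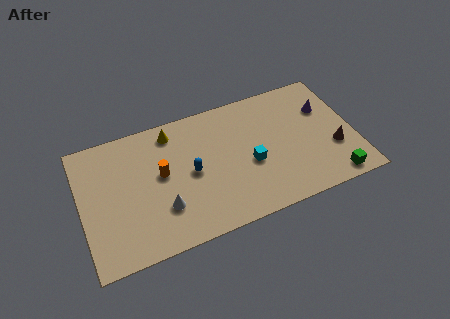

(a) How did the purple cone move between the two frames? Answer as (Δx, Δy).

(2.5, 0.2)

The purple cone was at about (11.1, 5.3) and moved to about (13.6, 5.5).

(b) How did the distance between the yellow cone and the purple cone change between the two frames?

+2.4

The distance was about 6.1 in the first image and 8.5 in the second, so they moved 2.4 units further apart.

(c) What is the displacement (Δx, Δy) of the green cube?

(-0.7, -1.6)

The green cube started near (14.2, 2.5) and ended near (13.5, 0.9).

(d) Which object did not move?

the yellow cone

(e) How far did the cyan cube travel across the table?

1.5

The cyan cube was near (10.2, 2.3) before and (9.2, 3.4) after, so it travelled √(1.0² + 1.1²) ≈ 1.5 units.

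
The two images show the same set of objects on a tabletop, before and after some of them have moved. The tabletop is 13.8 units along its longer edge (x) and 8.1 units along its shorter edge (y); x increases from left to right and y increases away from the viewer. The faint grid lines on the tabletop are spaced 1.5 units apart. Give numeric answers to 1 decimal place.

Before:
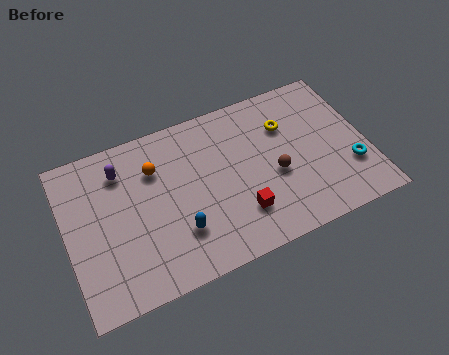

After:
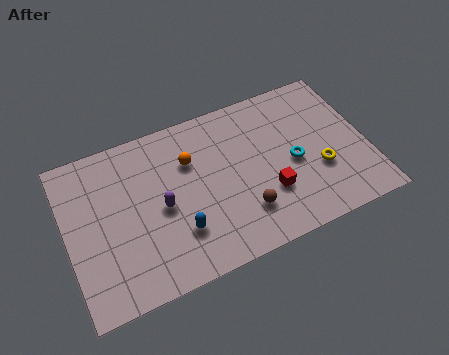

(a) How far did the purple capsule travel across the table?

3.0

The purple capsule moved from about (2.7, 6.3) to (4.3, 3.8), a distance of √(1.6² + 2.5²) ≈ 3.0.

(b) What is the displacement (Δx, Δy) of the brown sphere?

(-1.6, -1.3)

From the two frames, the brown sphere sits at roughly (9.5, 3.4) before and (7.9, 2.1) after.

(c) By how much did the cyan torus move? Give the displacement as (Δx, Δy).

(-2.5, 1.2)

From the two frames, the cyan torus sits at roughly (12.9, 2.5) before and (10.4, 3.7) after.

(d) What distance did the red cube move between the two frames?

1.5

From (7.7, 2.1) to (9.1, 2.6), the red cube covered √(1.4² + 0.5²) ≈ 1.5 units.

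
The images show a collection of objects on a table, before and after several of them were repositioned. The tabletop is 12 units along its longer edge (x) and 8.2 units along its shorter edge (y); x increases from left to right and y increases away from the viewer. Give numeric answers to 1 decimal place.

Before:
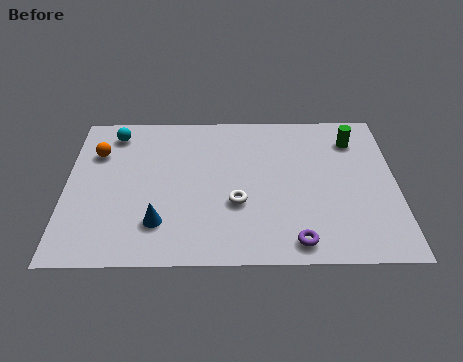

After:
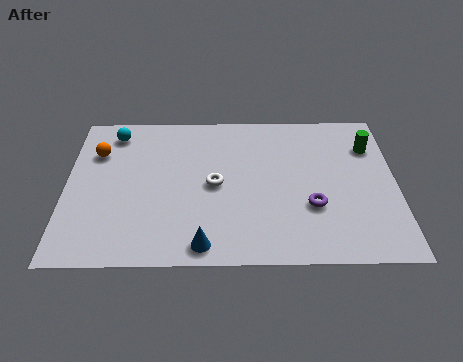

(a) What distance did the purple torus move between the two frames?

1.9

The purple torus was near (8.3, 1.0) before and (8.9, 2.8) after, so it travelled √(0.6² + 1.8²) ≈ 1.9 units.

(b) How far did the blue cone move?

1.9

The blue cone was near (3.4, 2.0) before and (5.0, 0.9) after, so it travelled √(1.6² + 1.1²) ≈ 1.9 units.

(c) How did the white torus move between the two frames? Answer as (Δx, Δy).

(-0.8, 1.0)

The white torus started near (6.2, 3.0) and ended near (5.4, 4.0).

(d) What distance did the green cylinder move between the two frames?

0.7

The green cylinder moved from about (10.5, 6.4) to (11.1, 6.0), a distance of √(0.6² + 0.4²) ≈ 0.7.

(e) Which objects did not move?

the cyan sphere and the orange sphere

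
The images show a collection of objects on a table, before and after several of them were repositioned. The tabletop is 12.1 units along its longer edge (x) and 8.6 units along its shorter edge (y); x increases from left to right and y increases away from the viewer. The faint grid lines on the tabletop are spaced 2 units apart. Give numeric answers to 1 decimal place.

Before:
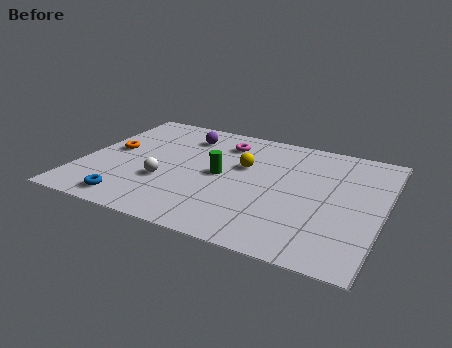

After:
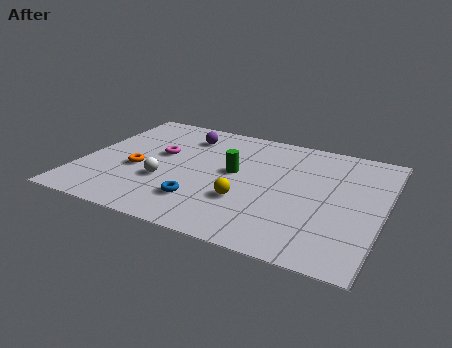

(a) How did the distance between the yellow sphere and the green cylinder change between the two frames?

+0.7

They were about 1.3 units apart before and 2.0 after — 0.7 units further apart.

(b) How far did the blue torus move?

2.9

From (2.4, 1.1) to (5.1, 2.1), the blue torus covered √(2.7² + 1.0²) ≈ 2.9 units.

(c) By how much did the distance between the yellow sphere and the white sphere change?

-0.4

Before: roughly 3.7 units apart; after: 3.3. That's 0.4 units closer together.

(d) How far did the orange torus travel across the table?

1.6

From (1.1, 4.6) to (2.3, 3.5), the orange torus covered √(1.2² + 1.1²) ≈ 1.6 units.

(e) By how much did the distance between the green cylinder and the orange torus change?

-0.5

Before: roughly 4.5 units apart; after: 4.0. That's 0.5 units closer together.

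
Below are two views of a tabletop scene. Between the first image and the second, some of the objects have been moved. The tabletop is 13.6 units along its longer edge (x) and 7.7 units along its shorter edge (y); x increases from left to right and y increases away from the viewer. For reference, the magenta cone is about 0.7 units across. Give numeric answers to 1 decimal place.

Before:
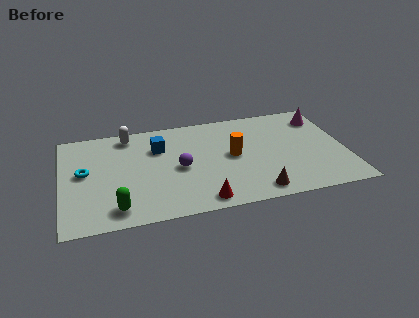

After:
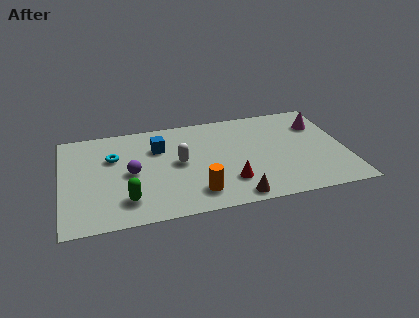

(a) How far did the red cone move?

1.8

The red cone moved from about (6.5, 0.9) to (7.9, 2.0), a distance of √(1.4² + 1.1²) ≈ 1.8.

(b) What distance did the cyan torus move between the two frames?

1.7

From (1.1, 4.2) to (2.5, 5.1), the cyan torus covered √(1.4² + 0.9²) ≈ 1.7 units.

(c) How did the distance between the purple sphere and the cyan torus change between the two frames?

-2.9

They were about 4.5 units apart before and 1.6 after — 2.9 units closer together.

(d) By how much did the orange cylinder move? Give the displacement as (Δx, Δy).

(-1.9, -2.5)

From the two frames, the orange cylinder sits at roughly (8.2, 4.0) before and (6.3, 1.5) after.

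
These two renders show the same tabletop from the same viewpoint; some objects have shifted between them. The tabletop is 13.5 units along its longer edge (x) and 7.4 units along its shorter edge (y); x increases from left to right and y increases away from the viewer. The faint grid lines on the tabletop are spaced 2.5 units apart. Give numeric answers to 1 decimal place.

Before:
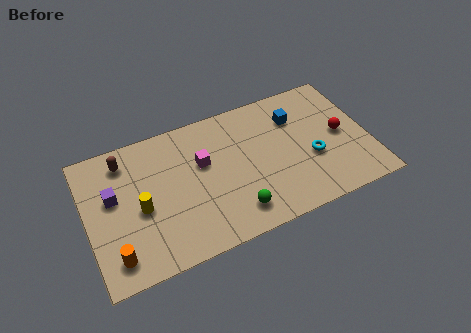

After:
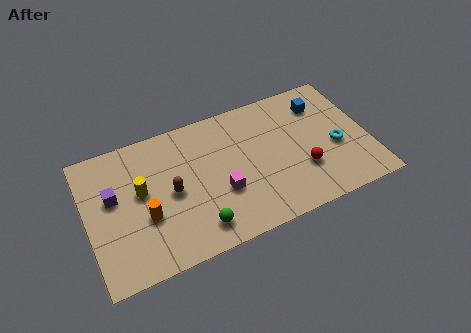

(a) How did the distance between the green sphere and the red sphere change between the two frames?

-0.6

They were about 5.9 units apart before and 5.3 after — 0.6 units closer together.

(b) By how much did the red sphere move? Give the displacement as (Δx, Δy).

(-2.0, -1.3)

The red sphere was at about (12.2, 3.7) and moved to about (10.2, 2.4).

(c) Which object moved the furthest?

the brown capsule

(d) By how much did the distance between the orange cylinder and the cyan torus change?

-0.5

The distance was about 9.7 in the first image and 9.2 in the second, so they moved 0.5 units closer together.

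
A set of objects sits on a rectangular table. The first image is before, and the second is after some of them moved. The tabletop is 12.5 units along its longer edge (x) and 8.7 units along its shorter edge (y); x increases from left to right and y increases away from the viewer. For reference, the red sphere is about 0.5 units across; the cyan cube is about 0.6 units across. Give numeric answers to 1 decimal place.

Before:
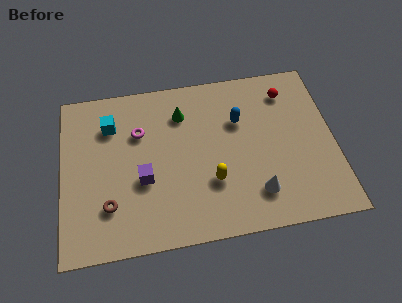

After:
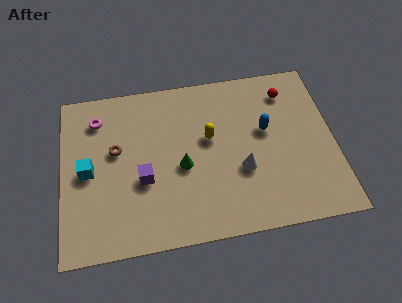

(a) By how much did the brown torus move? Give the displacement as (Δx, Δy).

(0.4, 2.8)

The brown torus started near (2.1, 2.3) and ended near (2.5, 5.1).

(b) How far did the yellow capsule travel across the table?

2.3

The yellow capsule moved from about (6.8, 2.8) to (6.8, 5.1), a distance of √(0.0² + 2.3²) ≈ 2.3.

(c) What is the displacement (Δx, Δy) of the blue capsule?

(1.2, -0.7)

From the two frames, the blue capsule sits at roughly (8.2, 5.8) before and (9.4, 5.1) after.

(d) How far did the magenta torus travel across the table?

2.1

The magenta torus was near (3.6, 5.9) before and (1.7, 6.9) after, so it travelled √(1.9² + 1.0²) ≈ 2.1 units.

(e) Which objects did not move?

the purple cube and the red sphere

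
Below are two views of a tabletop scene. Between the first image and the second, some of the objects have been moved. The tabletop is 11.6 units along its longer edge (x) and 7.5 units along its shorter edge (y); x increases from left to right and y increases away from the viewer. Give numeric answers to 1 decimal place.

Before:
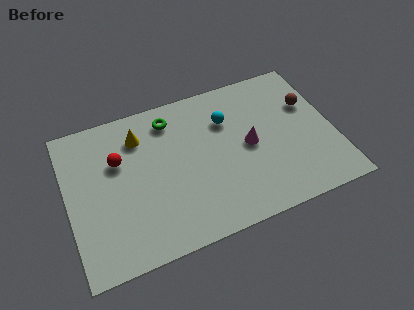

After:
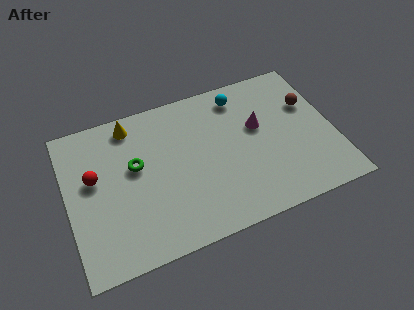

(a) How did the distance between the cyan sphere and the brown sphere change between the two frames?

-0.4

The distance was about 3.6 in the first image and 3.2 in the second, so they moved 0.4 units closer together.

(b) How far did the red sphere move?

1.2

The red sphere moved from about (2.3, 4.9) to (1.2, 4.4), a distance of √(1.1² + 0.5²) ≈ 1.2.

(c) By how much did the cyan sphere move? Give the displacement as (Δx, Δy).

(0.7, 1.0)

The cyan sphere was at about (7.1, 5.3) and moved to about (7.8, 6.3).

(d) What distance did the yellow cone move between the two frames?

0.8

The yellow cone was near (3.3, 5.8) before and (3.0, 6.5) after, so it travelled √(0.3² + 0.7²) ≈ 0.8 units.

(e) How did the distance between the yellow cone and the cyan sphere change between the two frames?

+1.0

They were about 3.8 units apart before and 4.8 after — 1.0 units further apart.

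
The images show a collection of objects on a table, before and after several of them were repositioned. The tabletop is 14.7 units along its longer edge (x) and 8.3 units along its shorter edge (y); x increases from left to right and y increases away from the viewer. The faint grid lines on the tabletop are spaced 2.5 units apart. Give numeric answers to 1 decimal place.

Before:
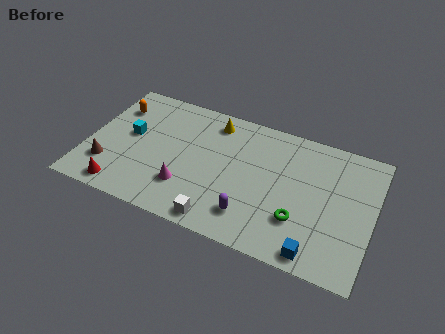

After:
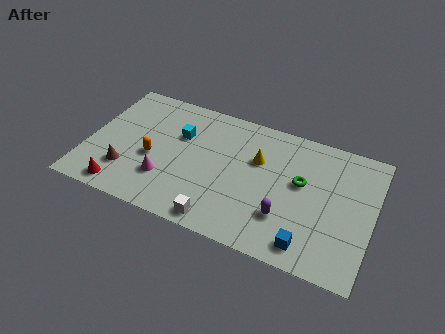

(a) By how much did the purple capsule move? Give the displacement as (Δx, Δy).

(1.7, 0.6)

From the two frames, the purple capsule sits at roughly (8.7, 1.8) before and (10.4, 2.4) after.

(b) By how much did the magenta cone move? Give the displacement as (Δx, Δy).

(-1.1, 0.1)

The magenta cone was at about (5.3, 2.3) and moved to about (4.2, 2.4).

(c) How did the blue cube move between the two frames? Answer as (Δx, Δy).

(-0.4, 0.3)

From the two frames, the blue cube sits at roughly (12.1, 0.9) before and (11.7, 1.2) after.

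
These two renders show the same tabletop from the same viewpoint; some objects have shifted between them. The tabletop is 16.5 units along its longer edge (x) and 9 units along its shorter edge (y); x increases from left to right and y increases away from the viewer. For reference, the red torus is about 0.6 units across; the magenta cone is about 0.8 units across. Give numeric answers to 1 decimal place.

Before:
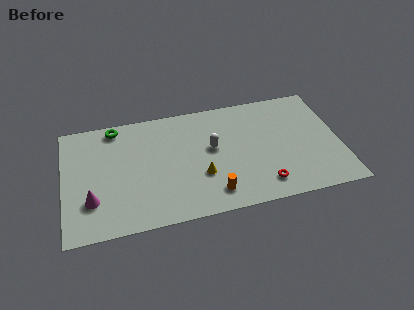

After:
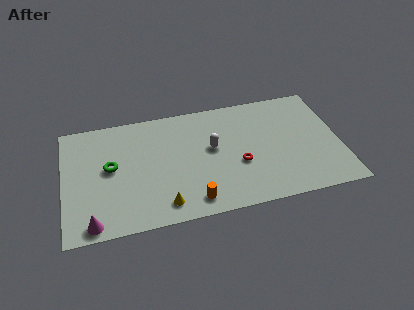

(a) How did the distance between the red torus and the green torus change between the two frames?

-2.9

They were about 10.6 units apart before and 7.7 after — 2.9 units closer together.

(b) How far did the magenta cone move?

1.7

From (1.6, 2.6) to (1.6, 0.9), the magenta cone covered √(0.0² + 1.7²) ≈ 1.7 units.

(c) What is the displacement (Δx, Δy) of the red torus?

(-1.3, 1.9)

From the two frames, the red torus sits at roughly (11.7, 1.6) before and (10.4, 3.5) after.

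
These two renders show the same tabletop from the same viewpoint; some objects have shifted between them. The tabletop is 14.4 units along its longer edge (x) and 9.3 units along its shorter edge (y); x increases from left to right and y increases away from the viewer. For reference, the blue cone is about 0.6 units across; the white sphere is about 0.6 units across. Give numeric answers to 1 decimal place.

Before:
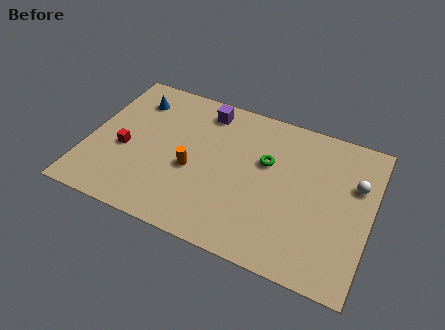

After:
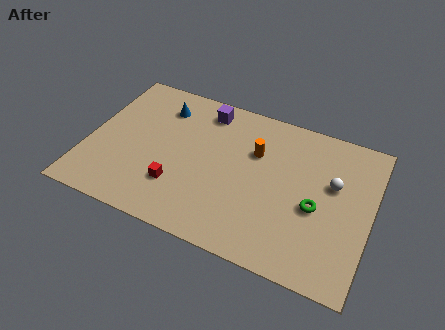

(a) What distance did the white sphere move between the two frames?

1.2

The white sphere moved from about (13.5, 6.1) to (12.4, 5.7), a distance of √(1.1² + 0.4²) ≈ 1.2.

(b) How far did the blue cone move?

1.4

The blue cone was near (2.0, 7.3) before and (3.4, 7.3) after, so it travelled √(1.4² + 0.0²) ≈ 1.4 units.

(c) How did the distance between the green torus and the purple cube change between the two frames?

+3.2

They were about 4.0 units apart before and 7.2 after — 3.2 units further apart.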